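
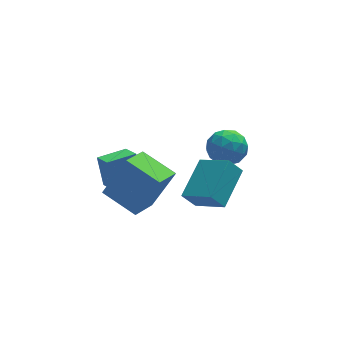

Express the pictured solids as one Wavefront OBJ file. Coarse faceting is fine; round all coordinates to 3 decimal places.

v 0.839 -3.715 -1.467
v 0.235 -3.63 -0.675
v -0.117 -2.499 -2.327
v -0.721 -2.414 -1.535
v 2.081 -2.186 -0.685
v 1.477 -2.101 0.107
v 1.125 -0.97 -1.545
v 0.521 -0.885 -0.753
v 1.136 0.25 -1.164
v 1.918 0.817 -0.91
v 2.042 -1.077 -0.99
v 2.824 -0.51 -0.736
v 2.042 -0.587 -0.119
v 1.482 0.233 -0.227
v 2.478 -0.493 -1.673
v 1.918 0.327 -1.781
v 2.747 0.358 -1.225
v 2.478 0.3 -0.265
v 1.482 -0.56 -1.635
v 1.213 -0.618 -0.675
v 1.447 0.65 -1.053
v 2.513 -0.91 -0.847
v 2.053 -0.955 -0.485
v 2.513 -0.622 -0.336
v 1.191 0.307 -0.651
v 1.65 0.64 -0.502
v 1.723 -0.185 -0.037
v 2.31 -0.9 -1.398
v 2.769 -0.567 -1.249
v 1.447 0.362 -1.564
v 1.907 0.695 -1.415
v 2.237 -0.075 -1.863
v 2.394 0.714 -1.088
v 2.927 -0.066 -0.985
v 2.724 -0.057 -1.536
v 2.395 0.425 -1.6
v 2.236 0.68 -0.524
v 2.769 -0.1 -0.421
v 2.309 -0.146 -0.059
v 1.98 0.336 -0.122
v 2.723 0.41 -0.709
v 1.191 -0.16 -1.479
v 1.724 -0.94 -1.376
v 1.98 -0.596 -1.778
v 1.651 -0.114 -1.841
v 1.033 -0.194 -0.915
v 1.566 -0.974 -0.812
v 1.565 -0.685 -0.3
v 1.236 -0.203 -0.364
v 1.237 -0.67 -1.191
v -3.203 -4.286 -0.328
v -2.111 -4.114 1.458
v -4.301 -2.968 0.217
v -3.21 -2.797 2.003
v -2.21 -3.163 -1.043
v -1.119 -2.992 0.743
v -3.309 -1.846 -0.498
v -2.217 -1.674 1.288
v -3.256 -0.436 -2.428
v -3.371 0.21 -1.024
v -3.503 0.474 -2.867
v -3.619 1.12 -1.463
v -1.861 -0.08 -2.477
v -1.977 0.566 -1.073
v -2.109 0.83 -2.916
v -2.224 1.476 -1.512
f 2 4 1
f 5 2 1
f 1 4 3
f 3 5 1
f 2 8 4
f 6 2 5
f 6 8 2
f 4 8 3
f 7 5 3
f 3 8 7
f 7 6 5
f 8 6 7
f 9 46 25
f 46 20 49
f 25 49 14
f 46 49 25
f 9 25 21
f 25 14 26
f 21 26 10
f 25 26 21
f 9 21 30
f 21 10 31
f 30 31 16
f 21 31 30
f 9 30 42
f 30 16 45
f 42 45 19
f 30 45 42
f 9 42 46
f 42 19 50
f 46 50 20
f 42 50 46
f 10 26 37
f 26 14 40
f 37 40 18
f 26 40 37
f 14 49 27
f 49 20 48
f 27 48 13
f 49 48 27
f 20 50 47
f 50 19 43
f 47 43 11
f 50 43 47
f 19 45 44
f 45 16 32
f 44 32 15
f 45 32 44
f 16 31 36
f 31 10 33
f 36 33 17
f 31 33 36
f 12 38 24
f 38 18 39
f 24 39 13
f 38 39 24
f 12 24 22
f 24 13 23
f 22 23 11
f 24 23 22
f 12 22 29
f 22 11 28
f 29 28 15
f 22 28 29
f 12 29 34
f 29 15 35
f 34 35 17
f 29 35 34
f 12 34 38
f 34 17 41
f 38 41 18
f 34 41 38
f 13 39 27
f 39 18 40
f 27 40 14
f 39 40 27
f 11 23 47
f 23 13 48
f 47 48 20
f 23 48 47
f 15 28 44
f 28 11 43
f 44 43 19
f 28 43 44
f 17 35 36
f 35 15 32
f 36 32 16
f 35 32 36
f 18 41 37
f 41 17 33
f 37 33 10
f 41 33 37
f 52 54 51
f 55 52 51
f 51 54 53
f 53 55 51
f 52 58 54
f 56 52 55
f 56 58 52
f 54 58 53
f 57 55 53
f 53 58 57
f 57 56 55
f 58 56 57
f 60 62 59
f 63 60 59
f 59 62 61
f 61 63 59
f 60 66 62
f 64 60 63
f 64 66 60
f 62 66 61
f 65 63 61
f 61 66 65
f 65 64 63
f 66 64 65



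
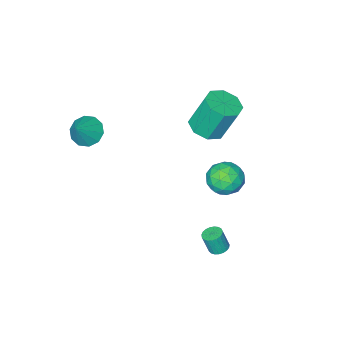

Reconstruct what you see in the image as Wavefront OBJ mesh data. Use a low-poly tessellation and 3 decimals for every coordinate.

v -3.657 -0.542 1.969
v -2.707 -0.361 2.181
v -3.253 0.224 4.123
v -4.203 0.042 3.911
v -3.063 0.246 1.899
v -3.608 0.831 3.841
v -3.766 0.391 1.658
v -4.312 0.976 3.599
v -4.406 -0.011 1.599
v -4.951 0.574 3.541
v -4.607 -0.724 1.757
v -5.153 -0.139 3.699
v -4.252 -1.331 2.039
v -4.797 -0.746 3.981
v -3.548 -1.476 2.281
v -4.094 -0.891 4.222
v -2.909 -1.074 2.339
v -3.454 -0.489 4.281
v 1.626 -3.039 2.73
v 2.236 -2.854 2.123
v 2.554 -2.621 3.79
v 1.939 -2.406 2.206
v 1.524 -2.199 2.488
v 1.147 -2.313 2.864
v 0.953 -2.704 3.188
v 1.016 -3.223 3.337
v 1.312 -3.672 3.254
v 1.728 -3.879 2.971
v 2.105 -3.765 2.596
v 2.299 -3.373 2.272
v -3.357 1.933 -1.021
v -2.677 1.212 -0.78
v -4.543 0.788 -1.1
v -3.863 0.067 -0.859
v -4.139 0.76 -0.163
v -3.406 1.467 -0.115
v -3.814 0.533 -1.765
v -3.081 1.24 -1.717
v -2.959 0.346 -1.24
v -3.161 0.487 -0.25
v -4.059 1.513 -1.63
v -4.261 1.654 -0.64
v -2.913 1.673 -0.894
v -4.307 0.327 -0.986
v -4.47 0.735 -0.577
v -4.07 0.311 -0.436
v -3.341 1.823 -0.503
v -2.942 1.399 -0.361
v -3.801 1.134 0.002
v -4.278 0.601 -1.519
v -3.879 0.177 -1.377
v -3.15 1.689 -1.444
v -2.75 1.265 -1.303
v -3.419 0.866 -1.882
v -2.679 0.74 -1.023
v -3.377 0.067 -1.069
v -3.348 0.341 -1.602
v -2.917 0.757 -1.573
v -2.797 0.823 -0.441
v -3.495 0.15 -0.487
v -3.657 0.557 -0.078
v -3.226 0.973 -0.05
v -2.963 0.314 -0.711
v -3.725 1.85 -1.393
v -4.423 1.177 -1.439
v -3.994 1.027 -1.83
v -3.563 1.443 -1.802
v -3.843 1.933 -0.811
v -4.541 1.26 -0.857
v -4.303 1.243 -0.307
v -3.872 1.659 -0.278
v -4.257 1.686 -1.169
v -1.203 3.598 -2.803
v -0.696 3.645 -2.91
v -0.45 3.409 -1.843
v -0.957 3.362 -1.737
v -0.749 3.847 -2.853
v -0.503 3.611 -1.786
v -0.88 4.005 -2.788
v -0.634 3.769 -1.721
v -1.067 4.094 -2.725
v -0.822 3.858 -1.658
v -1.278 4.096 -2.676
v -1.032 3.861 -1.609
v -1.475 4.013 -2.649
v -1.23 3.777 -1.582
v -1.626 3.858 -2.649
v -1.38 3.622 -1.582
v -1.703 3.657 -2.675
v -1.458 3.422 -1.608
v -1.694 3.447 -2.724
v -1.448 3.211 -1.657
v -1.6 3.263 -2.786
v -1.354 3.027 -1.719
v -1.437 3.136 -2.852
v -1.191 2.9 -1.785
v -1.234 3.09 -2.909
v -0.988 2.854 -1.842
v -1.025 3.131 -2.948
v -0.779 2.895 -1.881
v -0.847 3.253 -2.962
v -0.602 3.017 -1.895
v -0.731 3.435 -2.948
v -0.485 3.199 -1.881
f 2 1 5
f 2 5 3
f 3 5 6
f 3 6 4
f 5 1 7
f 5 7 6
f 6 7 8
f 6 8 4
f 7 1 9
f 7 9 8
f 8 9 10
f 8 10 4
f 9 1 11
f 9 11 10
f 10 11 12
f 10 12 4
f 11 1 13
f 11 13 12
f 12 13 14
f 12 14 4
f 13 1 15
f 13 15 14
f 14 15 16
f 14 16 4
f 15 1 17
f 15 17 16
f 16 17 18
f 16 18 4
f 17 1 2
f 17 2 18
f 18 2 3
f 18 3 4
f 20 19 22
f 20 22 21
f 22 19 23
f 22 23 21
f 23 19 24
f 23 24 21
f 24 19 25
f 24 25 21
f 25 19 26
f 25 26 21
f 26 19 27
f 26 27 21
f 27 19 28
f 27 28 21
f 28 19 29
f 28 29 21
f 29 19 30
f 29 30 21
f 30 19 20
f 30 20 21
f 31 68 47
f 68 42 71
f 47 71 36
f 68 71 47
f 31 47 43
f 47 36 48
f 43 48 32
f 47 48 43
f 31 43 52
f 43 32 53
f 52 53 38
f 43 53 52
f 31 52 64
f 52 38 67
f 64 67 41
f 52 67 64
f 31 64 68
f 64 41 72
f 68 72 42
f 64 72 68
f 32 48 59
f 48 36 62
f 59 62 40
f 48 62 59
f 36 71 49
f 71 42 70
f 49 70 35
f 71 70 49
f 42 72 69
f 72 41 65
f 69 65 33
f 72 65 69
f 41 67 66
f 67 38 54
f 66 54 37
f 67 54 66
f 38 53 58
f 53 32 55
f 58 55 39
f 53 55 58
f 34 60 46
f 60 40 61
f 46 61 35
f 60 61 46
f 34 46 44
f 46 35 45
f 44 45 33
f 46 45 44
f 34 44 51
f 44 33 50
f 51 50 37
f 44 50 51
f 34 51 56
f 51 37 57
f 56 57 39
f 51 57 56
f 34 56 60
f 56 39 63
f 60 63 40
f 56 63 60
f 35 61 49
f 61 40 62
f 49 62 36
f 61 62 49
f 33 45 69
f 45 35 70
f 69 70 42
f 45 70 69
f 37 50 66
f 50 33 65
f 66 65 41
f 50 65 66
f 39 57 58
f 57 37 54
f 58 54 38
f 57 54 58
f 40 63 59
f 63 39 55
f 59 55 32
f 63 55 59
f 74 73 77
f 74 77 75
f 75 77 78
f 75 78 76
f 77 73 79
f 77 79 78
f 78 79 80
f 78 80 76
f 79 73 81
f 79 81 80
f 80 81 82
f 80 82 76
f 81 73 83
f 81 83 82
f 82 83 84
f 82 84 76
f 83 73 85
f 83 85 84
f 84 85 86
f 84 86 76
f 85 73 87
f 85 87 86
f 86 87 88
f 86 88 76
f 87 73 89
f 87 89 88
f 88 89 90
f 88 90 76
f 89 73 91
f 89 91 90
f 90 91 92
f 90 92 76
f 91 73 93
f 91 93 92
f 92 93 94
f 92 94 76
f 93 73 95
f 93 95 94
f 94 95 96
f 94 96 76
f 95 73 97
f 95 97 96
f 96 97 98
f 96 98 76
f 97 73 99
f 97 99 98
f 98 99 100
f 98 100 76
f 99 73 101
f 99 101 100
f 100 101 102
f 100 102 76
f 101 73 103
f 101 103 102
f 102 103 104
f 102 104 76
f 103 73 74
f 103 74 104
f 104 74 75
f 104 75 76



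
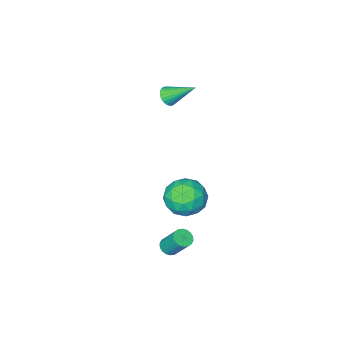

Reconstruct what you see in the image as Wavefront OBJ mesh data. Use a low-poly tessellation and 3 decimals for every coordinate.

v 3.591 2.113 -1.586
v 3.987 1.854 -1.346
v 3.785 2.709 -0.094
v 3.389 2.967 -0.334
v 4.098 2.034 -1.451
v 3.895 2.889 -0.199
v 4.108 2.23 -1.583
v 3.906 3.085 -0.33
v 4.016 2.402 -1.715
v 3.814 3.257 -0.463
v 3.84 2.517 -1.822
v 3.638 3.372 -0.569
v 3.614 2.552 -1.882
v 3.412 3.407 -0.63
v 3.384 2.499 -1.884
v 3.182 3.354 -0.631
v 3.195 2.371 -1.826
v 2.993 3.226 -0.574
v 3.085 2.191 -1.721
v 2.882 3.046 -0.469
v 3.074 1.995 -1.59
v 2.872 2.85 -0.337
v 3.166 1.823 -1.457
v 2.964 2.678 -0.205
v 3.342 1.708 -1.351
v 3.14 2.563 -0.098
v 3.568 1.673 -1.29
v 3.366 2.528 -0.038
v 3.798 1.726 -1.289
v 3.596 2.581 -0.036
v 2.438 2.81 0.944
v 3.315 2.087 0.794
v 1.605 1.573 2.046
v 2.482 0.85 1.896
v 2.631 1.815 2.496
v 3.146 2.579 1.815
v 1.774 1.081 1.025
v 2.289 1.845 0.344
v 2.904 1.018 0.844
v 3.434 1.472 1.754
v 1.486 2.188 1.086
v 2.016 2.642 1.996
v 2.949 2.557 0.772
v 1.971 1.103 2.068
v 2.058 1.67 2.421
v 2.574 1.245 2.333
v 2.85 2.847 1.372
v 3.365 2.421 1.284
v 2.964 2.262 2.285
v 1.555 1.239 1.556
v 2.07 0.813 1.468
v 2.346 2.415 0.507
v 2.862 1.99 0.419
v 1.956 1.398 0.555
v 3.223 1.504 0.714
v 2.734 0.777 1.362
v 2.318 0.912 0.849
v 2.62 1.362 0.449
v 3.535 1.77 1.248
v 3.045 1.043 1.896
v 3.133 1.61 2.249
v 3.436 2.06 1.848
v 3.293 1.142 1.278
v 1.875 2.617 0.944
v 1.385 1.89 1.592
v 1.484 1.6 0.992
v 1.787 2.05 0.591
v 2.186 2.883 1.478
v 1.697 2.156 2.126
v 2.3 2.298 2.391
v 2.602 2.748 1.991
v 1.627 2.518 1.562
v -0.832 -4.361 3.228
v -0.329 -4.356 3.573
v -1.628 -3.099 4.372
v -0.28 -4.184 3.417
v -0.315 -4.038 3.232
v -0.428 -3.942 3.046
v -0.603 -3.909 2.888
v -0.813 -3.945 2.782
v -1.026 -4.044 2.744
v -1.209 -4.192 2.779
v -1.335 -4.365 2.883
v -1.384 -4.538 3.039
v -1.35 -4.684 3.224
v -1.236 -4.78 3.41
v -1.061 -4.813 3.568
v -0.851 -4.777 3.674
v -0.638 -4.677 3.712
v -0.455 -4.53 3.677
f 2 1 5
f 2 5 3
f 3 5 6
f 3 6 4
f 5 1 7
f 5 7 6
f 6 7 8
f 6 8 4
f 7 1 9
f 7 9 8
f 8 9 10
f 8 10 4
f 9 1 11
f 9 11 10
f 10 11 12
f 10 12 4
f 11 1 13
f 11 13 12
f 12 13 14
f 12 14 4
f 13 1 15
f 13 15 14
f 14 15 16
f 14 16 4
f 15 1 17
f 15 17 16
f 16 17 18
f 16 18 4
f 17 1 19
f 17 19 18
f 18 19 20
f 18 20 4
f 19 1 21
f 19 21 20
f 20 21 22
f 20 22 4
f 21 1 23
f 21 23 22
f 22 23 24
f 22 24 4
f 23 1 25
f 23 25 24
f 24 25 26
f 24 26 4
f 25 1 27
f 25 27 26
f 26 27 28
f 26 28 4
f 27 1 29
f 27 29 28
f 28 29 30
f 28 30 4
f 29 1 2
f 29 2 30
f 30 2 3
f 30 3 4
f 31 68 47
f 68 42 71
f 47 71 36
f 68 71 47
f 31 47 43
f 47 36 48
f 43 48 32
f 47 48 43
f 31 43 52
f 43 32 53
f 52 53 38
f 43 53 52
f 31 52 64
f 52 38 67
f 64 67 41
f 52 67 64
f 31 64 68
f 64 41 72
f 68 72 42
f 64 72 68
f 32 48 59
f 48 36 62
f 59 62 40
f 48 62 59
f 36 71 49
f 71 42 70
f 49 70 35
f 71 70 49
f 42 72 69
f 72 41 65
f 69 65 33
f 72 65 69
f 41 67 66
f 67 38 54
f 66 54 37
f 67 54 66
f 38 53 58
f 53 32 55
f 58 55 39
f 53 55 58
f 34 60 46
f 60 40 61
f 46 61 35
f 60 61 46
f 34 46 44
f 46 35 45
f 44 45 33
f 46 45 44
f 34 44 51
f 44 33 50
f 51 50 37
f 44 50 51
f 34 51 56
f 51 37 57
f 56 57 39
f 51 57 56
f 34 56 60
f 56 39 63
f 60 63 40
f 56 63 60
f 35 61 49
f 61 40 62
f 49 62 36
f 61 62 49
f 33 45 69
f 45 35 70
f 69 70 42
f 45 70 69
f 37 50 66
f 50 33 65
f 66 65 41
f 50 65 66
f 39 57 58
f 57 37 54
f 58 54 38
f 57 54 58
f 40 63 59
f 63 39 55
f 59 55 32
f 63 55 59
f 74 73 76
f 74 76 75
f 76 73 77
f 76 77 75
f 77 73 78
f 77 78 75
f 78 73 79
f 78 79 75
f 79 73 80
f 79 80 75
f 80 73 81
f 80 81 75
f 81 73 82
f 81 82 75
f 82 73 83
f 82 83 75
f 83 73 84
f 83 84 75
f 84 73 85
f 84 85 75
f 85 73 86
f 85 86 75
f 86 73 87
f 86 87 75
f 87 73 88
f 87 88 75
f 88 73 89
f 88 89 75
f 89 73 90
f 89 90 75
f 90 73 74
f 90 74 75



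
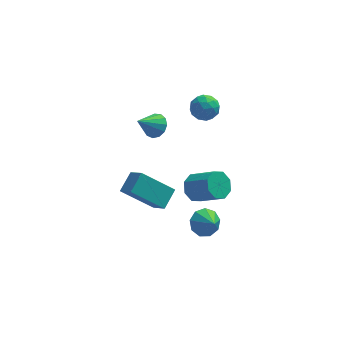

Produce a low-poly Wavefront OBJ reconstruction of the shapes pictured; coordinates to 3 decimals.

v -2.608 2.922 0.583
v -2.087 2.996 1.09
v -3.512 2.358 1.597
v -2.303 3.347 1.092
v -2.615 3.562 0.934
v -2.925 3.575 0.664
v -3.135 3.38 0.368
v -3.177 3.039 0.141
v -3.039 2.662 0.055
v -2.764 2.367 0.136
v -2.439 2.248 0.359
v -2.169 2.343 0.654
v -2.037 2.622 0.926
v -0.687 1.239 -2.999
v -0.107 1.797 -3.204
v 1.007 1.018 -2.166
v 0.427 0.461 -1.961
v -0.45 1.977 -2.7
v 0.664 1.198 -1.662
v -0.932 1.725 -2.372
v 0.182 0.946 -1.334
v -1.27 1.189 -2.411
v -0.157 0.41 -1.373
v -1.267 0.682 -2.794
v -0.153 -0.097 -1.756
v -0.924 0.502 -3.298
v 0.19 -0.277 -2.26
v -0.442 0.754 -3.626
v 0.672 -0.025 -2.588
v -0.103 1.29 -3.587
v 1.01 0.511 -2.549
v -0.038 1.837 3.63
v 0.343 1.329 4.08
v -0.923 0.971 3.4
v -0.542 0.463 3.85
v -0.889 1.082 4.17
v -0.342 1.617 4.312
v -0.238 0.683 3.168
v 0.309 1.218 3.31
v 0.219 0.616 3.794
v -0.183 0.862 4.413
v -0.397 1.438 3.067
v -0.799 1.684 3.686
v 0.23 1.659 3.875
v -0.81 0.641 3.605
v -1.014 1.005 3.793
v -0.79 0.706 4.057
v -0.173 1.828 4.012
v 0.051 1.529 4.276
v -0.672 1.384 4.329
v -0.631 0.771 3.204
v -0.407 0.472 3.468
v 0.21 1.594 3.423
v 0.434 1.295 3.687
v 0.092 0.916 3.151
v 0.381 0.941 3.972
v -0.139 0.432 3.836
v 0.04 0.562 3.436
v 0.361 0.876 3.519
v 0.145 1.086 4.335
v -0.375 0.577 4.2
v -0.579 0.94 4.388
v -0.258 1.255 4.472
v 0.072 0.667 4.168
v -0.205 1.723 3.28
v -0.725 1.214 3.145
v -0.322 1.045 3.008
v -0.001 1.36 3.092
v -0.441 1.868 3.644
v -0.961 1.359 3.508
v -0.941 1.424 3.961
v -0.62 1.738 4.044
v -0.652 1.633 3.312
v -0.527 -3.219 -0.935
v 0.212 -2.962 -1.046
v -0.133 -4.021 -0.165
v -0.02 -2.689 -0.642
v -0.489 -2.663 -0.375
v -0.976 -2.897 -0.37
v -1.253 -3.282 -0.63
v -1.19 -3.637 -1.032
v -0.817 -3.797 -1.389
v -0.308 -3.686 -1.534
v 0.098 -3.356 -1.398
v -3.989 -2.512 0.997
v -3.446 -1.632 1.545
v -4.489 -1.723 0.227
v -3.946 -0.844 0.775
v -2.414 -2.716 -0.235
v -1.871 -1.837 0.313
v -2.914 -1.928 -1.005
v -2.371 -1.048 -0.457
f 2 1 4
f 2 4 3
f 4 1 5
f 4 5 3
f 5 1 6
f 5 6 3
f 6 1 7
f 6 7 3
f 7 1 8
f 7 8 3
f 8 1 9
f 8 9 3
f 9 1 10
f 9 10 3
f 10 1 11
f 10 11 3
f 11 1 12
f 11 12 3
f 12 1 13
f 12 13 3
f 13 1 2
f 13 2 3
f 15 14 18
f 15 18 16
f 16 18 19
f 16 19 17
f 18 14 20
f 18 20 19
f 19 20 21
f 19 21 17
f 20 14 22
f 20 22 21
f 21 22 23
f 21 23 17
f 22 14 24
f 22 24 23
f 23 24 25
f 23 25 17
f 24 14 26
f 24 26 25
f 25 26 27
f 25 27 17
f 26 14 28
f 26 28 27
f 27 28 29
f 27 29 17
f 28 14 30
f 28 30 29
f 29 30 31
f 29 31 17
f 30 14 15
f 30 15 31
f 31 15 16
f 31 16 17
f 32 69 48
f 69 43 72
f 48 72 37
f 69 72 48
f 32 48 44
f 48 37 49
f 44 49 33
f 48 49 44
f 32 44 53
f 44 33 54
f 53 54 39
f 44 54 53
f 32 53 65
f 53 39 68
f 65 68 42
f 53 68 65
f 32 65 69
f 65 42 73
f 69 73 43
f 65 73 69
f 33 49 60
f 49 37 63
f 60 63 41
f 49 63 60
f 37 72 50
f 72 43 71
f 50 71 36
f 72 71 50
f 43 73 70
f 73 42 66
f 70 66 34
f 73 66 70
f 42 68 67
f 68 39 55
f 67 55 38
f 68 55 67
f 39 54 59
f 54 33 56
f 59 56 40
f 54 56 59
f 35 61 47
f 61 41 62
f 47 62 36
f 61 62 47
f 35 47 45
f 47 36 46
f 45 46 34
f 47 46 45
f 35 45 52
f 45 34 51
f 52 51 38
f 45 51 52
f 35 52 57
f 52 38 58
f 57 58 40
f 52 58 57
f 35 57 61
f 57 40 64
f 61 64 41
f 57 64 61
f 36 62 50
f 62 41 63
f 50 63 37
f 62 63 50
f 34 46 70
f 46 36 71
f 70 71 43
f 46 71 70
f 38 51 67
f 51 34 66
f 67 66 42
f 51 66 67
f 40 58 59
f 58 38 55
f 59 55 39
f 58 55 59
f 41 64 60
f 64 40 56
f 60 56 33
f 64 56 60
f 75 74 77
f 75 77 76
f 77 74 78
f 77 78 76
f 78 74 79
f 78 79 76
f 79 74 80
f 79 80 76
f 80 74 81
f 80 81 76
f 81 74 82
f 81 82 76
f 82 74 83
f 82 83 76
f 83 74 84
f 83 84 76
f 84 74 75
f 84 75 76
f 86 88 85
f 89 86 85
f 85 88 87
f 87 89 85
f 86 92 88
f 90 86 89
f 90 92 86
f 88 92 87
f 91 89 87
f 87 92 91
f 91 90 89
f 92 90 91



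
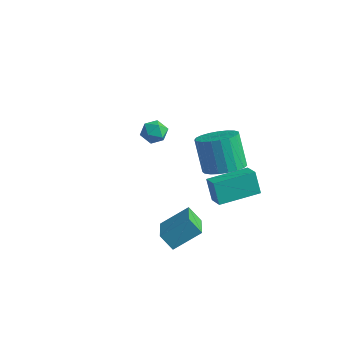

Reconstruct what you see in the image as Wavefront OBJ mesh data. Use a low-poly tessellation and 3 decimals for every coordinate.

v 1.035 -1.435 -2.018
v 1.79 -0.418 -1.16
v 1.62 -1.284 -2.712
v 2.375 -0.267 -1.853
v 2.025 -2.653 -1.447
v 2.78 -1.636 -0.588
v 2.61 -2.502 -2.14
v 3.365 -1.485 -1.282
v 2.667 0.079 -0.516
v 2.239 0.22 0.574
v 3.579 1.798 -0.381
v 3.151 1.939 0.71
v 3.369 -0.319 -0.19
v 2.941 -0.178 0.901
v 4.281 1.4 -0.054
v 3.853 1.541 1.036
v 3.452 -0.077 2.139
v 4.325 0.073 2.509
v 3.621 0.407 4.032
v 2.748 0.257 3.661
v 4.224 0.438 2.383
v 3.521 0.772 3.905
v 3.99 0.714 2.214
v 3.287 1.048 3.737
v 3.663 0.853 2.033
v 2.96 1.187 3.555
v 3.3 0.832 1.869
v 2.596 1.166 3.392
v 2.962 0.653 1.753
v 2.259 0.987 3.275
v 2.709 0.348 1.703
v 2.006 0.682 3.225
v 2.585 -0.03 1.728
v 1.882 0.304 3.251
v 2.61 -0.417 1.825
v 1.907 -0.083 3.347
v 2.781 -0.744 1.975
v 2.078 -0.411 3.498
v 3.068 -0.957 2.154
v 2.365 -0.623 3.677
v 3.421 -1.017 2.331
v 2.718 -0.683 3.853
v 3.78 -0.915 2.474
v 3.076 -0.581 3.996
v 4.081 -0.667 2.559
v 3.378 -0.334 4.081
v 4.274 -0.318 2.571
v 3.571 0.016 4.094
v -1.896 2.377 -0.269
v -1.645 2.003 0.258
v -2.915 2.357 0.202
v -2.664 1.983 0.729
v -2.475 2.647 0.654
v -1.846 2.659 0.363
v -2.714 1.701 0.097
v -2.085 1.713 -0.194
v -2.151 1.585 0.485
v -2.003 2.169 0.829
v -2.557 2.191 -0.369
v -2.409 2.775 -0.025
f 2 4 1
f 5 2 1
f 1 4 3
f 3 5 1
f 2 8 4
f 6 2 5
f 6 8 2
f 4 8 3
f 7 5 3
f 3 8 7
f 7 6 5
f 8 6 7
f 10 12 9
f 13 10 9
f 9 12 11
f 11 13 9
f 10 16 12
f 14 10 13
f 14 16 10
f 12 16 11
f 15 13 11
f 11 16 15
f 15 14 13
f 16 14 15
f 18 17 21
f 18 21 19
f 19 21 22
f 19 22 20
f 21 17 23
f 21 23 22
f 22 23 24
f 22 24 20
f 23 17 25
f 23 25 24
f 24 25 26
f 24 26 20
f 25 17 27
f 25 27 26
f 26 27 28
f 26 28 20
f 27 17 29
f 27 29 28
f 28 29 30
f 28 30 20
f 29 17 31
f 29 31 30
f 30 31 32
f 30 32 20
f 31 17 33
f 31 33 32
f 32 33 34
f 32 34 20
f 33 17 35
f 33 35 34
f 34 35 36
f 34 36 20
f 35 17 37
f 35 37 36
f 36 37 38
f 36 38 20
f 37 17 39
f 37 39 38
f 38 39 40
f 38 40 20
f 39 17 41
f 39 41 40
f 40 41 42
f 40 42 20
f 41 17 43
f 41 43 42
f 42 43 44
f 42 44 20
f 43 17 45
f 43 45 44
f 44 45 46
f 44 46 20
f 45 17 47
f 45 47 46
f 46 47 48
f 46 48 20
f 47 17 18
f 47 18 48
f 48 18 19
f 48 19 20
f 49 60 54
f 49 54 50
f 49 50 56
f 49 56 59
f 49 59 60
f 50 54 58
f 54 60 53
f 60 59 51
f 59 56 55
f 56 50 57
f 52 58 53
f 52 53 51
f 52 51 55
f 52 55 57
f 52 57 58
f 53 58 54
f 51 53 60
f 55 51 59
f 57 55 56
f 58 57 50



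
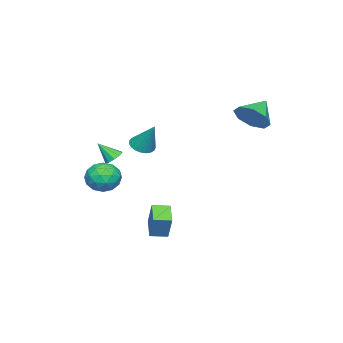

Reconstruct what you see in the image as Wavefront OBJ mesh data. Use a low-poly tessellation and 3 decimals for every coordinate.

v 3.17 -2.141 -0.448
v 3.675 -2.417 -1.199
v 1.885 -2.603 -1.141
v 2.39 -2.879 -1.892
v 2.465 -3.348 -1.073
v 3.259 -3.062 -0.645
v 2.301 -1.958 -1.695
v 3.095 -1.672 -1.267
v 3.138 -2.304 -1.97
v 3.239 -3.163 -1.586
v 2.321 -1.857 -0.754
v 2.422 -2.716 -0.37
v 3.535 -2.239 -0.762
v 2.025 -2.781 -1.578
v 2.069 -3.057 -1.096
v 2.366 -3.219 -1.538
v 3.291 -2.618 -0.437
v 3.587 -2.78 -0.878
v 2.876 -3.327 -0.805
v 1.973 -2.24 -1.462
v 2.269 -2.402 -1.903
v 3.194 -1.801 -0.802
v 3.491 -1.963 -1.244
v 2.684 -1.693 -1.535
v 3.516 -2.335 -1.657
v 2.761 -2.606 -2.065
v 2.709 -2.064 -1.949
v 3.175 -1.897 -1.697
v 3.576 -2.839 -1.431
v 2.821 -3.111 -1.839
v 2.865 -3.386 -1.358
v 3.331 -3.218 -1.106
v 3.26 -2.773 -1.884
v 2.739 -1.909 -0.501
v 1.984 -2.181 -0.909
v 2.229 -1.802 -1.234
v 2.695 -1.634 -0.982
v 2.799 -2.414 -0.275
v 2.044 -2.685 -0.683
v 2.385 -3.123 -0.643
v 2.851 -2.956 -0.391
v 2.3 -2.247 -0.456
v -1.923 3.04 2.159
v -1.334 3.356 2.916
v -3.097 3.26 2.981
v -1.552 3.933 2.451
v -1.987 3.988 1.815
v -2.385 3.488 1.38
v -2.512 2.725 1.401
v -2.294 2.148 1.867
v -1.859 2.093 2.503
v -1.461 2.593 2.938
v -2.974 -3.473 -0.95
v -2.479 -3.958 -0.793
v -2.546 -2.547 0.57
v -2.326 -3.764 -0.955
v -2.285 -3.519 -1.115
v -2.363 -3.267 -1.247
v -2.547 -3.051 -1.328
v -2.804 -2.907 -1.343
v -3.091 -2.861 -1.29
v -3.358 -2.921 -1.178
v -3.558 -3.077 -1.027
v -3.657 -3.301 -0.862
v -3.638 -3.555 -0.713
v -3.504 -3.795 -0.604
v -3.279 -3.979 -0.555
v -3 -4.076 -0.575
v -2.718 -4.068 -0.659
v 0.738 -0.191 -4.413
v 1.175 0.249 -3.124
v 1.707 0.396 -4.941
v 2.143 0.836 -3.653
v 1.237 -0.936 -4.327
v 1.673 -0.496 -3.039
v 2.205 -0.349 -4.856
v 2.642 0.091 -3.567
v 1.38 -2.696 -0.366
v 1.844 -2.412 -0.281
v 1.66 -3.424 0.546
v 1.598 -2.271 -0.093
v 1.27 -2.292 -0.009
v 0.983 -2.467 -0.061
v 0.848 -2.73 -0.23
v 0.916 -2.979 -0.45
v 1.162 -3.121 -0.638
v 1.49 -3.1 -0.722
v 1.777 -2.924 -0.67
v 1.912 -2.662 -0.502
f 1 38 17
f 38 12 41
f 17 41 6
f 38 41 17
f 1 17 13
f 17 6 18
f 13 18 2
f 17 18 13
f 1 13 22
f 13 2 23
f 22 23 8
f 13 23 22
f 1 22 34
f 22 8 37
f 34 37 11
f 22 37 34
f 1 34 38
f 34 11 42
f 38 42 12
f 34 42 38
f 2 18 29
f 18 6 32
f 29 32 10
f 18 32 29
f 6 41 19
f 41 12 40
f 19 40 5
f 41 40 19
f 12 42 39
f 42 11 35
f 39 35 3
f 42 35 39
f 11 37 36
f 37 8 24
f 36 24 7
f 37 24 36
f 8 23 28
f 23 2 25
f 28 25 9
f 23 25 28
f 4 30 16
f 30 10 31
f 16 31 5
f 30 31 16
f 4 16 14
f 16 5 15
f 14 15 3
f 16 15 14
f 4 14 21
f 14 3 20
f 21 20 7
f 14 20 21
f 4 21 26
f 21 7 27
f 26 27 9
f 21 27 26
f 4 26 30
f 26 9 33
f 30 33 10
f 26 33 30
f 5 31 19
f 31 10 32
f 19 32 6
f 31 32 19
f 3 15 39
f 15 5 40
f 39 40 12
f 15 40 39
f 7 20 36
f 20 3 35
f 36 35 11
f 20 35 36
f 9 27 28
f 27 7 24
f 28 24 8
f 27 24 28
f 10 33 29
f 33 9 25
f 29 25 2
f 33 25 29
f 44 43 46
f 44 46 45
f 46 43 47
f 46 47 45
f 47 43 48
f 47 48 45
f 48 43 49
f 48 49 45
f 49 43 50
f 49 50 45
f 50 43 51
f 50 51 45
f 51 43 52
f 51 52 45
f 52 43 44
f 52 44 45
f 54 53 56
f 54 56 55
f 56 53 57
f 56 57 55
f 57 53 58
f 57 58 55
f 58 53 59
f 58 59 55
f 59 53 60
f 59 60 55
f 60 53 61
f 60 61 55
f 61 53 62
f 61 62 55
f 62 53 63
f 62 63 55
f 63 53 64
f 63 64 55
f 64 53 65
f 64 65 55
f 65 53 66
f 65 66 55
f 66 53 67
f 66 67 55
f 67 53 68
f 67 68 55
f 68 53 69
f 68 69 55
f 69 53 54
f 69 54 55
f 71 73 70
f 74 71 70
f 70 73 72
f 72 74 70
f 71 77 73
f 75 71 74
f 75 77 71
f 73 77 72
f 76 74 72
f 72 77 76
f 76 75 74
f 77 75 76
f 79 78 81
f 79 81 80
f 81 78 82
f 81 82 80
f 82 78 83
f 82 83 80
f 83 78 84
f 83 84 80
f 84 78 85
f 84 85 80
f 85 78 86
f 85 86 80
f 86 78 87
f 86 87 80
f 87 78 88
f 87 88 80
f 88 78 89
f 88 89 80
f 89 78 79
f 89 79 80



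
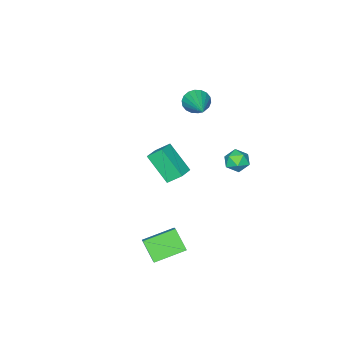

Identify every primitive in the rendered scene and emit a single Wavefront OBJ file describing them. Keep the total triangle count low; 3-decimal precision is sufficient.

v 2.616 2.245 -3.918
v 2.487 1.361 -2.946
v 1.156 2.976 -3.447
v 1.027 2.093 -2.474
v 3.033 2.747 -3.406
v 2.904 1.864 -2.433
v 1.573 3.479 -2.934
v 1.444 2.595 -1.962
v -3.951 2.365 -0.526
v -3.49 2.078 -1.007
v -3.99 1.342 0.047
v -3.529 1.055 -0.434
v -3.3 1.562 0.03
v -3.275 2.195 -0.324
v -4.205 1.225 -0.636
v -4.18 1.858 -0.99
v -3.647 1.373 -1.075
v -3.087 1.582 -0.663
v -4.393 1.838 -0.297
v -3.833 2.047 0.115
v -2.156 -2.457 -1.234
v -2.581 -1.815 -0.565
v -2.248 -1.126 -2.572
v -2.674 -0.483 -1.904
v -1.266 -2.137 -0.976
v -1.692 -1.494 -0.308
v -1.359 -0.805 -2.315
v -1.784 -0.163 -1.646
v -2.861 -0.264 3.436
v -2.495 -0.226 2.805
v -1.639 1.364 4.244
v -2.741 -0.018 2.759
v -3.011 0.14 2.847
v -3.25 0.219 3.052
v -3.413 0.202 3.332
v -3.467 0.092 3.634
v -3.4 -0.088 3.896
v -3.226 -0.303 4.067
v -2.981 -0.51 4.113
v -2.711 -0.669 4.025
v -2.471 -0.747 3.821
v -2.309 -0.73 3.54
v -2.255 -0.621 3.239
v -2.322 -0.441 2.977
f 2 4 1
f 5 2 1
f 1 4 3
f 3 5 1
f 2 8 4
f 6 2 5
f 6 8 2
f 4 8 3
f 7 5 3
f 3 8 7
f 7 6 5
f 8 6 7
f 9 20 14
f 9 14 10
f 9 10 16
f 9 16 19
f 9 19 20
f 10 14 18
f 14 20 13
f 20 19 11
f 19 16 15
f 16 10 17
f 12 18 13
f 12 13 11
f 12 11 15
f 12 15 17
f 12 17 18
f 13 18 14
f 11 13 20
f 15 11 19
f 17 15 16
f 18 17 10
f 22 24 21
f 25 22 21
f 21 24 23
f 23 25 21
f 22 28 24
f 26 22 25
f 26 28 22
f 24 28 23
f 27 25 23
f 23 28 27
f 27 26 25
f 28 26 27
f 30 29 32
f 30 32 31
f 32 29 33
f 32 33 31
f 33 29 34
f 33 34 31
f 34 29 35
f 34 35 31
f 35 29 36
f 35 36 31
f 36 29 37
f 36 37 31
f 37 29 38
f 37 38 31
f 38 29 39
f 38 39 31
f 39 29 40
f 39 40 31
f 40 29 41
f 40 41 31
f 41 29 42
f 41 42 31
f 42 29 43
f 42 43 31
f 43 29 44
f 43 44 31
f 44 29 30
f 44 30 31



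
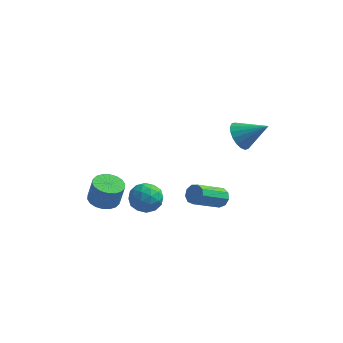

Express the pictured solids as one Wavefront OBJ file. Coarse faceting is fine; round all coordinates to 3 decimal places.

v -3.647 -2.932 -0.157
v -2.836 -2.541 -0.347
v -2.523 -2.516 1.048
v -3.333 -2.908 1.237
v -3.083 -2.218 -0.297
v -2.77 -2.194 1.098
v -3.442 -2.037 -0.219
v -3.129 -2.013 1.176
v -3.842 -2.034 -0.129
v -3.528 -2.009 1.266
v -4.203 -2.208 -0.045
v -3.889 -2.183 1.35
v -4.453 -2.526 0.017
v -4.14 -2.501 1.412
v -4.544 -2.924 0.044
v -4.231 -2.899 1.439
v -4.457 -3.324 0.032
v -4.144 -3.299 1.427
v -4.21 -3.646 -0.018
v -3.897 -3.622 1.377
v -3.851 -3.827 -0.096
v -3.538 -3.803 1.299
v -3.452 -3.831 -0.186
v -3.138 -3.806 1.209
v -3.091 -3.657 -0.27
v -2.777 -3.632 1.125
v -2.84 -3.339 -0.332
v -2.527 -3.314 1.063
v -2.749 -2.941 -0.359
v -2.436 -2.916 1.036
v 2.859 -2.834 1.272
v 3.259 -3.308 1.114
v 2.14 -4.641 2.29
v 1.741 -4.166 2.448
v 3.401 -3.107 1.477
v 2.282 -4.44 2.652
v 3.289 -2.779 1.743
v 2.17 -4.111 2.919
v 2.976 -2.475 1.79
v 1.858 -3.808 2.965
v 2.609 -2.34 1.594
v 1.49 -3.673 2.769
v 2.359 -2.436 1.247
v 1.24 -3.768 2.423
v 2.343 -2.717 0.913
v 1.224 -4.05 2.088
v 2.569 -3.053 0.746
v 1.45 -4.386 1.922
v 2.93 -3.287 0.826
v 1.812 -4.62 2.002
v 3.076 1.079 3.41
v 3.612 1.214 2.612
v 4.624 1.201 4.47
v 3.503 1.616 2.724
v 3.31 1.912 2.972
v 3.071 2.043 3.306
v 2.833 1.984 3.661
v 2.642 1.745 3.966
v 2.538 1.374 4.161
v 2.54 0.945 4.207
v 2.649 0.542 4.095
v 2.842 0.246 3.848
v 3.081 0.115 3.513
v 3.32 0.174 3.158
v 3.51 0.413 2.853
v 3.614 0.784 2.658
v -1.768 -2.949 1.465
v -0.887 -2.477 1.26
v -1.413 -4.103 0.34
v -0.532 -3.631 0.135
v -0.664 -4.097 1.032
v -0.883 -3.384 1.728
v -1.417 -3.196 -0.128
v -1.636 -2.483 0.568
v -0.67 -2.631 0.275
v -0.205 -3.187 0.992
v -2.095 -3.393 0.608
v -1.63 -3.949 1.325
v -1.358 -2.612 1.461
v -0.942 -3.968 0.139
v -1.019 -4.242 0.666
v -0.501 -3.965 0.546
v -1.356 -3.144 1.737
v -0.839 -2.867 1.616
v -0.708 -3.819 1.482
v -1.461 -3.713 -0.016
v -0.944 -3.436 -0.137
v -1.799 -2.615 1.054
v -1.281 -2.338 0.934
v -1.592 -2.761 0.118
v -0.713 -2.425 0.762
v -0.505 -3.103 0.1
v -1.024 -2.847 -0.054
v -1.153 -2.428 0.355
v -0.44 -2.752 1.183
v -0.231 -3.43 0.522
v -0.309 -3.704 1.05
v -0.438 -3.285 1.458
v -0.312 -2.842 0.604
v -2.069 -3.15 1.078
v -1.86 -3.828 0.417
v -1.862 -3.295 0.142
v -1.991 -2.876 0.55
v -1.795 -3.477 1.5
v -1.587 -4.155 0.838
v -1.147 -4.152 1.245
v -1.276 -3.733 1.654
v -1.988 -3.738 0.996
f 2 1 5
f 2 5 3
f 3 5 6
f 3 6 4
f 5 1 7
f 5 7 6
f 6 7 8
f 6 8 4
f 7 1 9
f 7 9 8
f 8 9 10
f 8 10 4
f 9 1 11
f 9 11 10
f 10 11 12
f 10 12 4
f 11 1 13
f 11 13 12
f 12 13 14
f 12 14 4
f 13 1 15
f 13 15 14
f 14 15 16
f 14 16 4
f 15 1 17
f 15 17 16
f 16 17 18
f 16 18 4
f 17 1 19
f 17 19 18
f 18 19 20
f 18 20 4
f 19 1 21
f 19 21 20
f 20 21 22
f 20 22 4
f 21 1 23
f 21 23 22
f 22 23 24
f 22 24 4
f 23 1 25
f 23 25 24
f 24 25 26
f 24 26 4
f 25 1 27
f 25 27 26
f 26 27 28
f 26 28 4
f 27 1 29
f 27 29 28
f 28 29 30
f 28 30 4
f 29 1 2
f 29 2 30
f 30 2 3
f 30 3 4
f 32 31 35
f 32 35 33
f 33 35 36
f 33 36 34
f 35 31 37
f 35 37 36
f 36 37 38
f 36 38 34
f 37 31 39
f 37 39 38
f 38 39 40
f 38 40 34
f 39 31 41
f 39 41 40
f 40 41 42
f 40 42 34
f 41 31 43
f 41 43 42
f 42 43 44
f 42 44 34
f 43 31 45
f 43 45 44
f 44 45 46
f 44 46 34
f 45 31 47
f 45 47 46
f 46 47 48
f 46 48 34
f 47 31 49
f 47 49 48
f 48 49 50
f 48 50 34
f 49 31 32
f 49 32 50
f 50 32 33
f 50 33 34
f 52 51 54
f 52 54 53
f 54 51 55
f 54 55 53
f 55 51 56
f 55 56 53
f 56 51 57
f 56 57 53
f 57 51 58
f 57 58 53
f 58 51 59
f 58 59 53
f 59 51 60
f 59 60 53
f 60 51 61
f 60 61 53
f 61 51 62
f 61 62 53
f 62 51 63
f 62 63 53
f 63 51 64
f 63 64 53
f 64 51 65
f 64 65 53
f 65 51 66
f 65 66 53
f 66 51 52
f 66 52 53
f 67 104 83
f 104 78 107
f 83 107 72
f 104 107 83
f 67 83 79
f 83 72 84
f 79 84 68
f 83 84 79
f 67 79 88
f 79 68 89
f 88 89 74
f 79 89 88
f 67 88 100
f 88 74 103
f 100 103 77
f 88 103 100
f 67 100 104
f 100 77 108
f 104 108 78
f 100 108 104
f 68 84 95
f 84 72 98
f 95 98 76
f 84 98 95
f 72 107 85
f 107 78 106
f 85 106 71
f 107 106 85
f 78 108 105
f 108 77 101
f 105 101 69
f 108 101 105
f 77 103 102
f 103 74 90
f 102 90 73
f 103 90 102
f 74 89 94
f 89 68 91
f 94 91 75
f 89 91 94
f 70 96 82
f 96 76 97
f 82 97 71
f 96 97 82
f 70 82 80
f 82 71 81
f 80 81 69
f 82 81 80
f 70 80 87
f 80 69 86
f 87 86 73
f 80 86 87
f 70 87 92
f 87 73 93
f 92 93 75
f 87 93 92
f 70 92 96
f 92 75 99
f 96 99 76
f 92 99 96
f 71 97 85
f 97 76 98
f 85 98 72
f 97 98 85
f 69 81 105
f 81 71 106
f 105 106 78
f 81 106 105
f 73 86 102
f 86 69 101
f 102 101 77
f 86 101 102
f 75 93 94
f 93 73 90
f 94 90 74
f 93 90 94
f 76 99 95
f 99 75 91
f 95 91 68
f 99 91 95



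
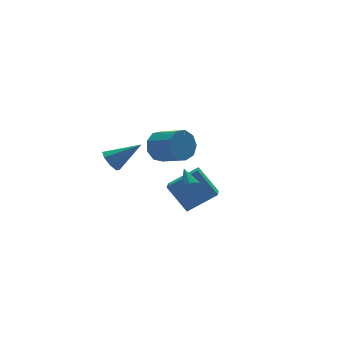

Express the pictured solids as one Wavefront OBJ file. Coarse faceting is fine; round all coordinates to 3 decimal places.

v -0.063 -2.742 0.636
v 0.145 -2.457 0.281
v 0.003 -1.858 1.384
v -0.236 -2.432 0.284
v -0.516 -2.588 0.493
v -0.531 -2.834 0.786
v -0.271 -3.027 0.99
v 0.111 -3.052 0.987
v 0.391 -2.896 0.778
v 0.405 -2.65 0.486
v -1.312 -1.671 3.397
v -0.781 -1.855 2.582
v -0.158 -3.273 3.307
v -0.688 -3.089 4.123
v -0.421 -1.477 3.012
v 0.203 -2.894 3.737
v -0.477 -1.189 3.623
v 0.146 -2.607 4.348
v -0.923 -1.127 4.128
v -0.3 -2.545 4.853
v -1.552 -1.32 4.291
v -0.929 -2.737 5.016
v -2.068 -1.677 4.036
v -1.445 -3.095 4.761
v -2.23 -2.031 3.483
v -1.607 -3.449 4.208
v -1.962 -2.217 2.889
v -1.339 -3.635 3.614
v -1.39 -2.148 2.533
v -0.767 -3.565 3.258
v 0.885 -0.511 -3.119
v 0.25 0.677 -1.668
v 1.781 1.071 -4.022
v 1.145 2.259 -2.572
v 2.595 -0.879 -2.068
v 1.959 0.309 -0.618
v 3.49 0.703 -2.972
v 2.855 1.891 -1.521
v -2.291 2.39 0.221
v -1.952 2.039 -0.401
v -0.709 1.83 1.399
v -1.788 2.618 -0.345
v -1.919 3.064 0.042
v -2.268 3.115 0.534
v -2.63 2.741 0.842
v -2.793 2.161 0.786
v -2.662 1.716 0.399
v -2.314 1.665 -0.093
f 2 1 4
f 2 4 3
f 4 1 5
f 4 5 3
f 5 1 6
f 5 6 3
f 6 1 7
f 6 7 3
f 7 1 8
f 7 8 3
f 8 1 9
f 8 9 3
f 9 1 10
f 9 10 3
f 10 1 2
f 10 2 3
f 12 11 15
f 12 15 13
f 13 15 16
f 13 16 14
f 15 11 17
f 15 17 16
f 16 17 18
f 16 18 14
f 17 11 19
f 17 19 18
f 18 19 20
f 18 20 14
f 19 11 21
f 19 21 20
f 20 21 22
f 20 22 14
f 21 11 23
f 21 23 22
f 22 23 24
f 22 24 14
f 23 11 25
f 23 25 24
f 24 25 26
f 24 26 14
f 25 11 27
f 25 27 26
f 26 27 28
f 26 28 14
f 27 11 29
f 27 29 28
f 28 29 30
f 28 30 14
f 29 11 12
f 29 12 30
f 30 12 13
f 30 13 14
f 32 34 31
f 35 32 31
f 31 34 33
f 33 35 31
f 32 38 34
f 36 32 35
f 36 38 32
f 34 38 33
f 37 35 33
f 33 38 37
f 37 36 35
f 38 36 37
f 40 39 42
f 40 42 41
f 42 39 43
f 42 43 41
f 43 39 44
f 43 44 41
f 44 39 45
f 44 45 41
f 45 39 46
f 45 46 41
f 46 39 47
f 46 47 41
f 47 39 48
f 47 48 41
f 48 39 40
f 48 40 41



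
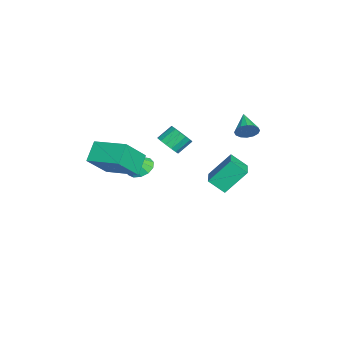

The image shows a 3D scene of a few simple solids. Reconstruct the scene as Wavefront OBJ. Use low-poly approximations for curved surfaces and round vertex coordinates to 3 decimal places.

v -1.03 -1.383 0.641
v -0.67 -1.711 1.185
v -1.049 -1.004 1.862
v -1.41 -0.677 1.319
v -0.43 -1.453 1.05
v -0.809 -0.746 1.727
v -0.35 -1.176 0.805
v -0.729 -0.469 1.483
v -0.453 -0.955 0.517
v -0.832 -0.248 1.194
v -0.711 -0.848 0.262
v -1.09 -0.141 0.939
v -1.054 -0.885 0.108
v -1.433 -0.178 0.786
v -1.391 -1.056 0.098
v -1.77 -0.349 0.775
v -1.631 -1.314 0.233
v -2.01 -0.607 0.91
v -1.711 -1.591 0.477
v -2.09 -0.884 1.155
v -1.608 -1.812 0.766
v -1.987 -1.105 1.443
v -1.35 -1.919 1.021
v -1.729 -1.212 1.698
v -1.007 -1.882 1.174
v -1.386 -1.175 1.852
v 1.338 -2.657 0.418
v 2.049 -2.572 0.164
v 1.762 -3.143 1.442
v 1.952 -2.212 0.375
v 1.66 -1.993 0.599
v 1.266 -1.986 0.766
v 0.894 -2.191 0.823
v 0.664 -2.545 0.751
v 0.647 -2.934 0.573
v 0.85 -3.235 0.346
v 1.207 -3.353 0.142
v 1.606 -3.25 0.026
v 1.92 -2.959 0.034
v -2.648 1.543 -3.227
v -2.858 0.669 -2.509
v -3.02 2.694 -1.935
v -3.23 1.821 -1.217
v -0.91 1.539 -2.723
v -1.12 0.666 -2.005
v -1.282 2.691 -1.431
v -1.492 1.817 -0.713
v 3.095 -4.199 1.121
v 2.219 -3.884 1.971
v 4.034 -2.59 1.491
v 3.159 -2.274 2.341
v 4.061 -5.066 2.439
v 3.186 -4.75 3.289
v 5.001 -3.456 2.809
v 4.125 -3.141 3.659
v -1.633 2.624 1.424
v -1.436 2.945 1.966
v -2.907 2.436 1.996
v -1.564 3.187 1.761
v -1.71 3.278 1.466
v -1.835 3.194 1.159
v -1.906 2.957 0.924
v -1.904 2.631 0.822
v -1.829 2.303 0.881
v -1.701 2.061 1.086
v -1.555 1.97 1.381
v -1.43 2.054 1.688
v -1.359 2.291 1.923
v -1.361 2.617 2.025
f 2 1 5
f 2 5 3
f 3 5 6
f 3 6 4
f 5 1 7
f 5 7 6
f 6 7 8
f 6 8 4
f 7 1 9
f 7 9 8
f 8 9 10
f 8 10 4
f 9 1 11
f 9 11 10
f 10 11 12
f 10 12 4
f 11 1 13
f 11 13 12
f 12 13 14
f 12 14 4
f 13 1 15
f 13 15 14
f 14 15 16
f 14 16 4
f 15 1 17
f 15 17 16
f 16 17 18
f 16 18 4
f 17 1 19
f 17 19 18
f 18 19 20
f 18 20 4
f 19 1 21
f 19 21 20
f 20 21 22
f 20 22 4
f 21 1 23
f 21 23 22
f 22 23 24
f 22 24 4
f 23 1 25
f 23 25 24
f 24 25 26
f 24 26 4
f 25 1 2
f 25 2 26
f 26 2 3
f 26 3 4
f 28 27 30
f 28 30 29
f 30 27 31
f 30 31 29
f 31 27 32
f 31 32 29
f 32 27 33
f 32 33 29
f 33 27 34
f 33 34 29
f 34 27 35
f 34 35 29
f 35 27 36
f 35 36 29
f 36 27 37
f 36 37 29
f 37 27 38
f 37 38 29
f 38 27 39
f 38 39 29
f 39 27 28
f 39 28 29
f 41 43 40
f 44 41 40
f 40 43 42
f 42 44 40
f 41 47 43
f 45 41 44
f 45 47 41
f 43 47 42
f 46 44 42
f 42 47 46
f 46 45 44
f 47 45 46
f 49 51 48
f 52 49 48
f 48 51 50
f 50 52 48
f 49 55 51
f 53 49 52
f 53 55 49
f 51 55 50
f 54 52 50
f 50 55 54
f 54 53 52
f 55 53 54
f 57 56 59
f 57 59 58
f 59 56 60
f 59 60 58
f 60 56 61
f 60 61 58
f 61 56 62
f 61 62 58
f 62 56 63
f 62 63 58
f 63 56 64
f 63 64 58
f 64 56 65
f 64 65 58
f 65 56 66
f 65 66 58
f 66 56 67
f 66 67 58
f 67 56 68
f 67 68 58
f 68 56 69
f 68 69 58
f 69 56 57
f 69 57 58



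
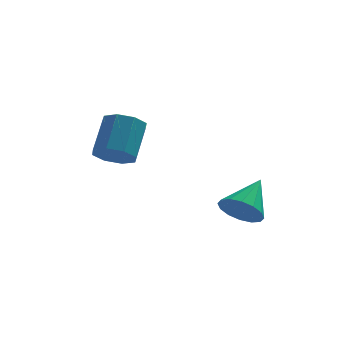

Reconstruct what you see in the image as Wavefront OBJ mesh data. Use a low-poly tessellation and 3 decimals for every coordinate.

v 3.471 -1.983 1.426
v 4.276 -2.301 1.181
v 4.269 -0.737 2.434
v 4.172 -1.977 0.863
v 3.881 -1.654 0.695
v 3.479 -1.42 0.724
v 3.075 -1.337 0.941
v 2.777 -1.426 1.288
v 2.665 -1.665 1.672
v 2.769 -1.989 1.99
v 3.061 -2.311 2.157
v 3.462 -2.546 2.129
v 3.866 -2.629 1.912
v 4.164 -2.54 1.565
v -0.994 0.417 3.228
v -0.196 0.076 3.291
v 0.212 1.262 4.554
v -0.586 1.603 4.492
v -0.229 0.566 2.841
v 0.179 1.752 4.105
v -0.71 0.969 2.619
v -0.302 2.155 3.882
v -1.357 1.049 2.753
v -0.95 2.234 4.016
v -1.792 0.758 3.166
v -1.384 1.944 4.429
v -1.759 0.268 3.615
v -1.351 1.454 4.879
v -1.278 -0.135 3.838
v -0.87 1.051 5.101
v -0.63 -0.214 3.704
v -0.223 0.971 4.967
f 2 1 4
f 2 4 3
f 4 1 5
f 4 5 3
f 5 1 6
f 5 6 3
f 6 1 7
f 6 7 3
f 7 1 8
f 7 8 3
f 8 1 9
f 8 9 3
f 9 1 10
f 9 10 3
f 10 1 11
f 10 11 3
f 11 1 12
f 11 12 3
f 12 1 13
f 12 13 3
f 13 1 14
f 13 14 3
f 14 1 2
f 14 2 3
f 16 15 19
f 16 19 17
f 17 19 20
f 17 20 18
f 19 15 21
f 19 21 20
f 20 21 22
f 20 22 18
f 21 15 23
f 21 23 22
f 22 23 24
f 22 24 18
f 23 15 25
f 23 25 24
f 24 25 26
f 24 26 18
f 25 15 27
f 25 27 26
f 26 27 28
f 26 28 18
f 27 15 29
f 27 29 28
f 28 29 30
f 28 30 18
f 29 15 31
f 29 31 30
f 30 31 32
f 30 32 18
f 31 15 16
f 31 16 32
f 32 16 17
f 32 17 18



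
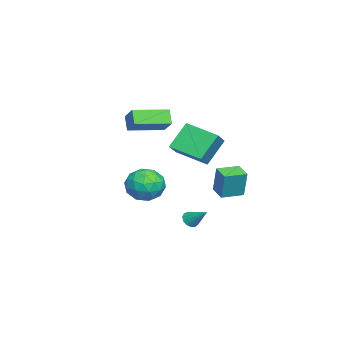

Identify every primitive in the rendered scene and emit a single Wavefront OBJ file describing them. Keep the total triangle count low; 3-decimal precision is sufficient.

v 2.907 0.337 -2.915
v 3.276 0.432 -3.254
v 3.413 1.263 -2.105
v 3.058 0.608 -3.319
v 2.792 0.697 -3.256
v 2.563 0.672 -3.084
v 2.443 0.54 -2.858
v 2.471 0.344 -2.651
v 2.637 0.145 -2.527
v 2.889 0.007 -2.526
v 3.147 -0.026 -2.648
v 3.329 0.055 -2.855
v 3.377 0.226 -3.081
v -2.582 -2.271 -2.655
v -2.093 -2.677 -3.634
v -3.547 -3.883 -2.466
v -3.058 -4.289 -3.445
v -2.409 -4.144 -2.486
v -1.813 -3.147 -2.603
v -3.827 -3.413 -3.497
v -3.231 -2.416 -3.614
v -2.863 -3.383 -4.154
v -1.987 -3.835 -3.53
v -3.653 -2.725 -2.57
v -2.777 -3.177 -1.946
v -2.253 -2.332 -3.161
v -3.387 -4.228 -2.939
v -3.006 -4.142 -2.376
v -2.718 -4.381 -2.951
v -2.088 -2.608 -2.555
v -1.801 -2.847 -3.13
v -1.987 -3.709 -2.456
v -3.839 -3.713 -2.97
v -3.552 -3.952 -3.545
v -2.922 -2.179 -3.149
v -2.634 -2.418 -3.724
v -3.653 -2.851 -3.644
v -2.418 -2.986 -4.042
v -2.985 -3.934 -3.932
v -3.437 -3.419 -3.962
v -3.087 -2.833 -4.03
v -1.903 -3.252 -3.675
v -2.47 -4.199 -3.564
v -2.089 -4.114 -3.001
v -1.738 -3.528 -3.069
v -2.355 -3.667 -3.981
v -3.17 -2.361 -2.536
v -3.737 -3.308 -2.425
v -3.902 -3.032 -3.031
v -3.551 -2.446 -3.099
v -2.655 -2.626 -2.168
v -3.222 -3.574 -2.058
v -2.553 -3.727 -2.07
v -2.203 -3.141 -2.138
v -3.285 -2.893 -2.119
v -4.341 -2.697 1.467
v -3.53 -2.119 2.239
v -3.767 -2.445 0.675
v -2.956 -1.866 1.448
v -3.284 -4.454 1.672
v -2.473 -3.875 2.445
v -2.71 -4.201 0.881
v -1.899 -3.623 1.653
v -4.676 1.24 -3.535
v -4.394 1.462 -1.894
v -3.829 1.836 -3.761
v -3.547 2.058 -2.12
v -3.913 0.162 -3.52
v -3.631 0.384 -1.879
v -3.066 0.758 -3.746
v -2.784 0.98 -2.105
v -5.183 -1.185 0.362
v -4.046 -1.318 1.151
v -4.589 0.633 -0.188
v -3.452 0.5 0.601
v -4.268 -1.92 -1.081
v -3.131 -2.053 -0.292
v -3.674 -0.102 -1.631
v -2.537 -0.235 -0.842
f 2 1 4
f 2 4 3
f 4 1 5
f 4 5 3
f 5 1 6
f 5 6 3
f 6 1 7
f 6 7 3
f 7 1 8
f 7 8 3
f 8 1 9
f 8 9 3
f 9 1 10
f 9 10 3
f 10 1 11
f 10 11 3
f 11 1 12
f 11 12 3
f 12 1 13
f 12 13 3
f 13 1 2
f 13 2 3
f 14 51 30
f 51 25 54
f 30 54 19
f 51 54 30
f 14 30 26
f 30 19 31
f 26 31 15
f 30 31 26
f 14 26 35
f 26 15 36
f 35 36 21
f 26 36 35
f 14 35 47
f 35 21 50
f 47 50 24
f 35 50 47
f 14 47 51
f 47 24 55
f 51 55 25
f 47 55 51
f 15 31 42
f 31 19 45
f 42 45 23
f 31 45 42
f 19 54 32
f 54 25 53
f 32 53 18
f 54 53 32
f 25 55 52
f 55 24 48
f 52 48 16
f 55 48 52
f 24 50 49
f 50 21 37
f 49 37 20
f 50 37 49
f 21 36 41
f 36 15 38
f 41 38 22
f 36 38 41
f 17 43 29
f 43 23 44
f 29 44 18
f 43 44 29
f 17 29 27
f 29 18 28
f 27 28 16
f 29 28 27
f 17 27 34
f 27 16 33
f 34 33 20
f 27 33 34
f 17 34 39
f 34 20 40
f 39 40 22
f 34 40 39
f 17 39 43
f 39 22 46
f 43 46 23
f 39 46 43
f 18 44 32
f 44 23 45
f 32 45 19
f 44 45 32
f 16 28 52
f 28 18 53
f 52 53 25
f 28 53 52
f 20 33 49
f 33 16 48
f 49 48 24
f 33 48 49
f 22 40 41
f 40 20 37
f 41 37 21
f 40 37 41
f 23 46 42
f 46 22 38
f 42 38 15
f 46 38 42
f 57 59 56
f 60 57 56
f 56 59 58
f 58 60 56
f 57 63 59
f 61 57 60
f 61 63 57
f 59 63 58
f 62 60 58
f 58 63 62
f 62 61 60
f 63 61 62
f 65 67 64
f 68 65 64
f 64 67 66
f 66 68 64
f 65 71 67
f 69 65 68
f 69 71 65
f 67 71 66
f 70 68 66
f 66 71 70
f 70 69 68
f 71 69 70
f 73 75 72
f 76 73 72
f 72 75 74
f 74 76 72
f 73 79 75
f 77 73 76
f 77 79 73
f 75 79 74
f 78 76 74
f 74 79 78
f 78 77 76
f 79 77 78



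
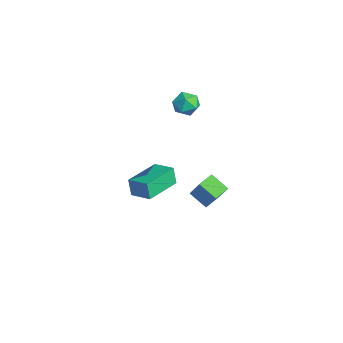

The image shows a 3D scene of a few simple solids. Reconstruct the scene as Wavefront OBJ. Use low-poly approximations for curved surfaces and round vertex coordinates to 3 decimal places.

v -3.49 3.75 1.005
v -2.826 3.397 1.357
v -4.194 2.623 1.203
v -3.53 2.27 1.555
v -3.924 2.89 1.942
v -3.489 3.586 1.82
v -3.531 2.434 0.74
v -3.096 3.13 0.618
v -2.851 2.583 1.193
v -3.094 2.865 1.936
v -3.926 3.155 0.624
v -4.169 3.437 1.367
v -0.809 -0.624 -3.186
v -1.055 -0.715 -2.149
v -2.116 1.114 -3.343
v -2.362 1.023 -2.305
v 0.142 0.117 -2.895
v -0.104 0.026 -1.857
v -1.165 1.855 -3.051
v -1.411 1.764 -2.014
v 2.382 1.594 -0.901
v 3.532 1.756 0.727
v 1.95 2.337 -0.67
v 3.1 2.499 0.958
v 3.14 2.221 -1.498
v 4.29 2.383 0.13
v 2.708 2.964 -1.267
v 3.858 3.126 0.361
f 1 12 6
f 1 6 2
f 1 2 8
f 1 8 11
f 1 11 12
f 2 6 10
f 6 12 5
f 12 11 3
f 11 8 7
f 8 2 9
f 4 10 5
f 4 5 3
f 4 3 7
f 4 7 9
f 4 9 10
f 5 10 6
f 3 5 12
f 7 3 11
f 9 7 8
f 10 9 2
f 14 16 13
f 17 14 13
f 13 16 15
f 15 17 13
f 14 20 16
f 18 14 17
f 18 20 14
f 16 20 15
f 19 17 15
f 15 20 19
f 19 18 17
f 20 18 19
f 22 24 21
f 25 22 21
f 21 24 23
f 23 25 21
f 22 28 24
f 26 22 25
f 26 28 22
f 24 28 23
f 27 25 23
f 23 28 27
f 27 26 25
f 28 26 27



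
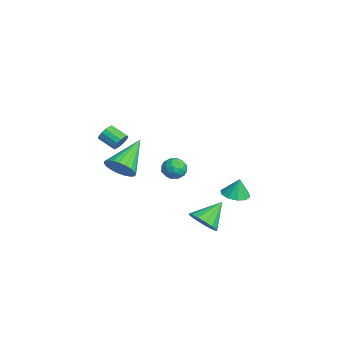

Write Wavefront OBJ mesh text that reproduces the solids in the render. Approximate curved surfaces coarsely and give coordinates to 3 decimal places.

v 0.207 0.113 1.554
v 0.655 0.67 1.566
v 1.105 -0.61 1.654
v 1.553 -0.053 1.666
v 1.112 -0.17 2.217
v 0.557 0.277 2.155
v 1.203 -0.217 1.065
v 0.648 0.23 1.003
v 1.27 0.466 1.264
v 1.214 0.496 1.976
v 0.546 -0.436 1.244
v 0.49 -0.406 1.956
v 0.353 0.455 1.551
v 1.407 -0.395 1.669
v 1.149 -0.464 1.993
v 1.412 -0.136 2
v 0.295 0.224 1.897
v 0.558 0.552 1.904
v 0.827 0.058 2.287
v 1.202 -0.492 1.316
v 1.465 -0.164 1.323
v 0.348 0.196 1.22
v 0.611 0.524 1.227
v 0.933 0.002 0.933
v 0.977 0.663 1.381
v 1.505 0.238 1.44
v 1.299 0.141 1.086
v 0.973 0.404 1.05
v 0.944 0.68 1.799
v 1.472 0.255 1.858
v 1.213 0.186 2.182
v 0.887 0.449 2.145
v 1.306 0.56 1.622
v 0.288 -0.195 1.362
v 0.816 -0.62 1.421
v 0.873 -0.389 1.075
v 0.547 -0.126 1.038
v 0.255 -0.178 1.78
v 0.783 -0.603 1.839
v 0.787 -0.344 2.17
v 0.461 -0.081 2.134
v 0.454 -0.5 1.598
v -3.136 -1.909 1.691
v -2.758 -1.972 2.127
v -3.447 -2.655 2.625
v -3.824 -2.591 2.189
v -2.931 -1.74 2.207
v -3.619 -2.422 2.704
v -3.158 -1.553 2.149
v -3.847 -2.235 2.646
v -3.38 -1.461 1.968
v -4.068 -2.144 2.465
v -3.536 -1.489 1.713
v -4.224 -2.172 2.21
v -3.585 -1.63 1.452
v -4.273 -2.313 1.95
v -3.513 -1.845 1.255
v -4.202 -2.528 1.753
v -3.341 -2.078 1.176
v -4.029 -2.76 1.673
v -3.113 -2.265 1.234
v -3.802 -2.947 1.731
v -2.892 -2.356 1.415
v -3.58 -3.039 1.912
v -2.736 -2.328 1.67
v -3.424 -3.011 2.167
v -2.687 -2.187 1.93
v -3.375 -2.87 2.428
v 3.254 -3.225 3.251
v 3.538 -3.632 3.978
v 1.986 -1.935 4.469
v 3.78 -3.36 3.943
v 3.932 -3.065 3.789
v 3.967 -2.798 3.541
v 3.878 -2.605 3.243
v 3.681 -2.519 2.947
v 3.41 -2.555 2.704
v 3.112 -2.707 2.555
v 2.839 -2.948 2.526
v 2.638 -3.238 2.623
v 2.542 -3.525 2.829
v 2.57 -3.761 3.108
v 2.716 -3.904 3.411
v 2.955 -3.929 3.687
v 3.246 -3.833 3.888
v -1.409 3.856 -1.978
v -0.823 3.299 -1.927
v -1.311 4.064 -0.842
v -0.609 3.74 -2.026
v -0.7 4.225 -2.108
v -1.062 4.57 -2.14
v -1.557 4.641 -2.11
v -1.995 4.412 -2.03
v -2.209 3.971 -1.931
v -2.118 3.486 -1.849
v -1.756 3.141 -1.817
v -1.261 3.07 -1.847
v 3.214 0.956 -1.133
v 3.903 1.48 -1.34
v 2.666 2.084 -0.107
v 3.573 1.593 -1.641
v 3.147 1.535 -1.805
v 2.739 1.322 -1.79
v 2.458 1.011 -1.598
v 2.38 0.686 -1.282
v 2.525 0.432 -0.926
v 2.856 0.32 -0.625
v 3.282 0.377 -0.46
v 3.69 0.59 -0.476
v 3.971 0.901 -0.667
v 4.049 1.227 -0.984
f 1 38 17
f 38 12 41
f 17 41 6
f 38 41 17
f 1 17 13
f 17 6 18
f 13 18 2
f 17 18 13
f 1 13 22
f 13 2 23
f 22 23 8
f 13 23 22
f 1 22 34
f 22 8 37
f 34 37 11
f 22 37 34
f 1 34 38
f 34 11 42
f 38 42 12
f 34 42 38
f 2 18 29
f 18 6 32
f 29 32 10
f 18 32 29
f 6 41 19
f 41 12 40
f 19 40 5
f 41 40 19
f 12 42 39
f 42 11 35
f 39 35 3
f 42 35 39
f 11 37 36
f 37 8 24
f 36 24 7
f 37 24 36
f 8 23 28
f 23 2 25
f 28 25 9
f 23 25 28
f 4 30 16
f 30 10 31
f 16 31 5
f 30 31 16
f 4 16 14
f 16 5 15
f 14 15 3
f 16 15 14
f 4 14 21
f 14 3 20
f 21 20 7
f 14 20 21
f 4 21 26
f 21 7 27
f 26 27 9
f 21 27 26
f 4 26 30
f 26 9 33
f 30 33 10
f 26 33 30
f 5 31 19
f 31 10 32
f 19 32 6
f 31 32 19
f 3 15 39
f 15 5 40
f 39 40 12
f 15 40 39
f 7 20 36
f 20 3 35
f 36 35 11
f 20 35 36
f 9 27 28
f 27 7 24
f 28 24 8
f 27 24 28
f 10 33 29
f 33 9 25
f 29 25 2
f 33 25 29
f 44 43 47
f 44 47 45
f 45 47 48
f 45 48 46
f 47 43 49
f 47 49 48
f 48 49 50
f 48 50 46
f 49 43 51
f 49 51 50
f 50 51 52
f 50 52 46
f 51 43 53
f 51 53 52
f 52 53 54
f 52 54 46
f 53 43 55
f 53 55 54
f 54 55 56
f 54 56 46
f 55 43 57
f 55 57 56
f 56 57 58
f 56 58 46
f 57 43 59
f 57 59 58
f 58 59 60
f 58 60 46
f 59 43 61
f 59 61 60
f 60 61 62
f 60 62 46
f 61 43 63
f 61 63 62
f 62 63 64
f 62 64 46
f 63 43 65
f 63 65 64
f 64 65 66
f 64 66 46
f 65 43 67
f 65 67 66
f 66 67 68
f 66 68 46
f 67 43 44
f 67 44 68
f 68 44 45
f 68 45 46
f 70 69 72
f 70 72 71
f 72 69 73
f 72 73 71
f 73 69 74
f 73 74 71
f 74 69 75
f 74 75 71
f 75 69 76
f 75 76 71
f 76 69 77
f 76 77 71
f 77 69 78
f 77 78 71
f 78 69 79
f 78 79 71
f 79 69 80
f 79 80 71
f 80 69 81
f 80 81 71
f 81 69 82
f 81 82 71
f 82 69 83
f 82 83 71
f 83 69 84
f 83 84 71
f 84 69 85
f 84 85 71
f 85 69 70
f 85 70 71
f 87 86 89
f 87 89 88
f 89 86 90
f 89 90 88
f 90 86 91
f 90 91 88
f 91 86 92
f 91 92 88
f 92 86 93
f 92 93 88
f 93 86 94
f 93 94 88
f 94 86 95
f 94 95 88
f 95 86 96
f 95 96 88
f 96 86 97
f 96 97 88
f 97 86 87
f 97 87 88
f 99 98 101
f 99 101 100
f 101 98 102
f 101 102 100
f 102 98 103
f 102 103 100
f 103 98 104
f 103 104 100
f 104 98 105
f 104 105 100
f 105 98 106
f 105 106 100
f 106 98 107
f 106 107 100
f 107 98 108
f 107 108 100
f 108 98 109
f 108 109 100
f 109 98 110
f 109 110 100
f 110 98 111
f 110 111 100
f 111 98 99
f 111 99 100



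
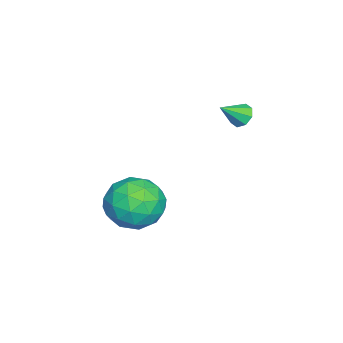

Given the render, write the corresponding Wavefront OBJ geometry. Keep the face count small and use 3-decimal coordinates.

v 0.824 3.318 0.254
v 1.077 3.722 0.405
v 1.396 2.722 0.886
v 0.768 3.653 0.62
v 0.492 3.389 0.62
v 0.41 3.082 0.406
v 0.571 2.914 0.102
v 0.881 2.982 -0.113
v 1.157 3.247 -0.113
v 1.238 3.553 0.101
v 1.341 0.389 -3.403
v 1.935 0.702 -4.305
v 2.805 -0.462 -2.735
v 3.399 -0.149 -3.637
v 3.071 0.62 -2.885
v 2.166 1.147 -3.298
v 2.574 -0.907 -3.742
v 1.669 -0.38 -4.155
v 2.697 -0.099 -4.515
v 3.004 0.845 -3.985
v 1.736 -0.605 -3.055
v 2.043 0.339 -2.525
v 1.51 0.621 -3.913
v 3.23 -0.381 -3.127
v 3.037 0.072 -2.685
v 3.387 0.256 -3.216
v 1.646 0.882 -3.32
v 1.995 1.066 -3.851
v 2.662 1.018 -3.016
v 2.745 -0.826 -3.189
v 3.094 -0.642 -3.72
v 1.353 -0.016 -3.824
v 1.703 0.168 -4.355
v 2.078 -0.778 -4.024
v 2.307 0.334 -4.566
v 3.167 -0.167 -4.174
v 2.682 -0.612 -4.235
v 2.15 -0.302 -4.478
v 2.487 0.889 -4.255
v 3.348 0.388 -3.862
v 3.155 0.84 -3.42
v 2.623 1.15 -3.663
v 2.935 0.418 -4.378
v 1.392 -0.148 -3.178
v 2.253 -0.649 -2.785
v 2.117 -0.91 -3.377
v 1.585 -0.6 -3.62
v 1.573 0.407 -2.866
v 2.433 -0.094 -2.474
v 2.59 0.542 -2.562
v 2.058 0.852 -2.805
v 1.805 -0.178 -2.662
f 2 1 4
f 2 4 3
f 4 1 5
f 4 5 3
f 5 1 6
f 5 6 3
f 6 1 7
f 6 7 3
f 7 1 8
f 7 8 3
f 8 1 9
f 8 9 3
f 9 1 10
f 9 10 3
f 10 1 2
f 10 2 3
f 11 48 27
f 48 22 51
f 27 51 16
f 48 51 27
f 11 27 23
f 27 16 28
f 23 28 12
f 27 28 23
f 11 23 32
f 23 12 33
f 32 33 18
f 23 33 32
f 11 32 44
f 32 18 47
f 44 47 21
f 32 47 44
f 11 44 48
f 44 21 52
f 48 52 22
f 44 52 48
f 12 28 39
f 28 16 42
f 39 42 20
f 28 42 39
f 16 51 29
f 51 22 50
f 29 50 15
f 51 50 29
f 22 52 49
f 52 21 45
f 49 45 13
f 52 45 49
f 21 47 46
f 47 18 34
f 46 34 17
f 47 34 46
f 18 33 38
f 33 12 35
f 38 35 19
f 33 35 38
f 14 40 26
f 40 20 41
f 26 41 15
f 40 41 26
f 14 26 24
f 26 15 25
f 24 25 13
f 26 25 24
f 14 24 31
f 24 13 30
f 31 30 17
f 24 30 31
f 14 31 36
f 31 17 37
f 36 37 19
f 31 37 36
f 14 36 40
f 36 19 43
f 40 43 20
f 36 43 40
f 15 41 29
f 41 20 42
f 29 42 16
f 41 42 29
f 13 25 49
f 25 15 50
f 49 50 22
f 25 50 49
f 17 30 46
f 30 13 45
f 46 45 21
f 30 45 46
f 19 37 38
f 37 17 34
f 38 34 18
f 37 34 38
f 20 43 39
f 43 19 35
f 39 35 12
f 43 35 39



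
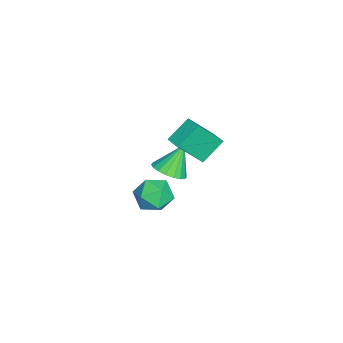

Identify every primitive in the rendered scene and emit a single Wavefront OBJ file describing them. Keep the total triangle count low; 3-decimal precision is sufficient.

v 1.799 0.611 0.081
v 2.6 0.948 0.316
v 1.121 1.229 1.499
v 2.435 1.247 0.107
v 2.144 1.42 -0.107
v 1.785 1.433 -0.285
v 1.429 1.283 -0.39
v 1.146 1 -0.401
v 0.993 0.639 -0.318
v 0.999 0.273 -0.155
v 1.164 -0.026 0.054
v 1.454 -0.199 0.269
v 1.813 -0.212 0.446
v 2.169 -0.062 0.551
v 2.452 0.222 0.563
v 2.606 0.582 0.479
v -0.109 0.163 -3.287
v 0.721 0.707 -2.881
v 0.619 -1.327 -2.779
v 1.449 -0.783 -2.373
v 0.484 -0.712 -1.911
v 0.034 0.21 -2.225
v 1.306 -0.83 -3.435
v 0.856 0.092 -3.749
v 1.596 0.094 -2.973
v 1.088 0.167 -2.031
v 0.252 -0.787 -3.629
v -0.256 -0.714 -2.687
v 1.087 2.563 2.428
v 1.709 1.491 3.895
v 1.783 3.122 2.542
v 2.405 2.051 4.009
v 1.895 1.749 1.491
v 2.517 0.678 2.958
v 2.591 2.309 1.605
v 3.213 1.237 3.072
f 2 1 4
f 2 4 3
f 4 1 5
f 4 5 3
f 5 1 6
f 5 6 3
f 6 1 7
f 6 7 3
f 7 1 8
f 7 8 3
f 8 1 9
f 8 9 3
f 9 1 10
f 9 10 3
f 10 1 11
f 10 11 3
f 11 1 12
f 11 12 3
f 12 1 13
f 12 13 3
f 13 1 14
f 13 14 3
f 14 1 15
f 14 15 3
f 15 1 16
f 15 16 3
f 16 1 2
f 16 2 3
f 17 28 22
f 17 22 18
f 17 18 24
f 17 24 27
f 17 27 28
f 18 22 26
f 22 28 21
f 28 27 19
f 27 24 23
f 24 18 25
f 20 26 21
f 20 21 19
f 20 19 23
f 20 23 25
f 20 25 26
f 21 26 22
f 19 21 28
f 23 19 27
f 25 23 24
f 26 25 18
f 30 32 29
f 33 30 29
f 29 32 31
f 31 33 29
f 30 36 32
f 34 30 33
f 34 36 30
f 32 36 31
f 35 33 31
f 31 36 35
f 35 34 33
f 36 34 35



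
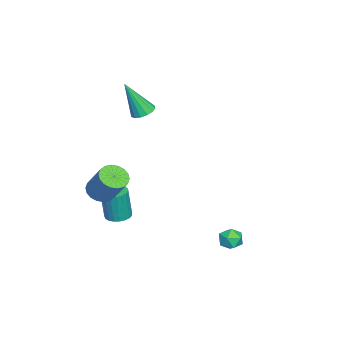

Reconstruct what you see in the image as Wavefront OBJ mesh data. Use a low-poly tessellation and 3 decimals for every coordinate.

v -2.956 -3.004 1.398
v -2.419 -2.628 1.473
v -2.644 -3.836 3.322
v -2.676 -2.44 1.596
v -3.009 -2.403 1.666
v -3.327 -2.527 1.664
v -3.546 -2.779 1.59
v -3.606 -3.091 1.465
v -3.493 -3.38 1.322
v -3.235 -3.568 1.199
v -2.903 -3.604 1.129
v -2.585 -3.48 1.132
v -2.366 -3.228 1.205
v -2.305 -2.916 1.33
v 1.417 -3.825 -1.804
v 2.102 -3.812 -2.132
v 2.769 -2.942 -0.704
v 2.083 -2.955 -0.376
v 1.961 -3.524 -2.241
v 2.628 -2.655 -0.813
v 1.712 -3.296 -2.264
v 2.379 -2.427 -0.835
v 1.405 -3.173 -2.195
v 2.071 -2.304 -0.767
v 1.1 -3.179 -2.049
v 1.766 -2.31 -0.621
v 0.857 -3.313 -1.855
v 1.524 -2.443 -0.427
v 0.726 -3.548 -1.65
v 1.392 -2.678 -0.222
v 0.731 -3.838 -1.476
v 1.398 -2.968 -0.048
v 0.872 -4.125 -1.367
v 1.539 -3.256 0.061
v 1.121 -4.353 -1.345
v 1.788 -3.484 0.084
v 1.429 -4.476 -1.413
v 2.095 -3.607 0.015
v 1.734 -4.47 -1.559
v 2.4 -3.601 -0.131
v 1.976 -4.337 -1.753
v 2.643 -3.467 -0.325
v 2.108 -4.102 -1.958
v 2.774 -3.232 -0.53
v 0.084 -3.394 -4.24
v 0.543 -2.906 -4.226
v 0.655 -3.059 -2.507
v 0.196 -3.546 -2.52
v 0.306 -2.763 -4.198
v 0.418 -2.916 -2.479
v 0.03 -2.729 -4.177
v 0.143 -2.882 -2.458
v -0.236 -2.809 -4.167
v -0.124 -2.962 -2.447
v -0.447 -2.991 -4.169
v -0.335 -3.144 -2.45
v -0.566 -3.243 -4.184
v -0.454 -3.395 -2.464
v -0.573 -3.52 -4.208
v -0.461 -3.673 -2.489
v -0.466 -3.776 -4.238
v -0.354 -3.929 -2.518
v -0.264 -3.965 -4.268
v -0.152 -4.118 -2.548
v -0.002 -4.056 -4.293
v 0.11 -4.209 -2.573
v 0.275 -4.032 -4.309
v 0.387 -4.185 -2.589
v 0.519 -3.898 -4.313
v 0.631 -4.051 -2.593
v 0.688 -3.676 -4.304
v 0.8 -3.829 -2.585
v 0.752 -3.406 -4.284
v 0.864 -3.559 -2.565
v 0.701 -3.134 -4.257
v 0.813 -3.287 -2.537
v 3.087 3.383 -3.306
v 3.677 3.114 -3.24
v 2.663 2.586 -2.76
v 3.253 2.317 -2.694
v 3.111 2.872 -2.383
v 3.373 3.365 -2.721
v 2.967 2.335 -3.279
v 3.229 2.828 -3.617
v 3.603 2.467 -3.224
v 3.692 2.799 -2.67
v 2.648 2.901 -3.33
v 2.737 3.233 -2.776
f 2 1 4
f 2 4 3
f 4 1 5
f 4 5 3
f 5 1 6
f 5 6 3
f 6 1 7
f 6 7 3
f 7 1 8
f 7 8 3
f 8 1 9
f 8 9 3
f 9 1 10
f 9 10 3
f 10 1 11
f 10 11 3
f 11 1 12
f 11 12 3
f 12 1 13
f 12 13 3
f 13 1 14
f 13 14 3
f 14 1 2
f 14 2 3
f 16 15 19
f 16 19 17
f 17 19 20
f 17 20 18
f 19 15 21
f 19 21 20
f 20 21 22
f 20 22 18
f 21 15 23
f 21 23 22
f 22 23 24
f 22 24 18
f 23 15 25
f 23 25 24
f 24 25 26
f 24 26 18
f 25 15 27
f 25 27 26
f 26 27 28
f 26 28 18
f 27 15 29
f 27 29 28
f 28 29 30
f 28 30 18
f 29 15 31
f 29 31 30
f 30 31 32
f 30 32 18
f 31 15 33
f 31 33 32
f 32 33 34
f 32 34 18
f 33 15 35
f 33 35 34
f 34 35 36
f 34 36 18
f 35 15 37
f 35 37 36
f 36 37 38
f 36 38 18
f 37 15 39
f 37 39 38
f 38 39 40
f 38 40 18
f 39 15 41
f 39 41 40
f 40 41 42
f 40 42 18
f 41 15 43
f 41 43 42
f 42 43 44
f 42 44 18
f 43 15 16
f 43 16 44
f 44 16 17
f 44 17 18
f 46 45 49
f 46 49 47
f 47 49 50
f 47 50 48
f 49 45 51
f 49 51 50
f 50 51 52
f 50 52 48
f 51 45 53
f 51 53 52
f 52 53 54
f 52 54 48
f 53 45 55
f 53 55 54
f 54 55 56
f 54 56 48
f 55 45 57
f 55 57 56
f 56 57 58
f 56 58 48
f 57 45 59
f 57 59 58
f 58 59 60
f 58 60 48
f 59 45 61
f 59 61 60
f 60 61 62
f 60 62 48
f 61 45 63
f 61 63 62
f 62 63 64
f 62 64 48
f 63 45 65
f 63 65 64
f 64 65 66
f 64 66 48
f 65 45 67
f 65 67 66
f 66 67 68
f 66 68 48
f 67 45 69
f 67 69 68
f 68 69 70
f 68 70 48
f 69 45 71
f 69 71 70
f 70 71 72
f 70 72 48
f 71 45 73
f 71 73 72
f 72 73 74
f 72 74 48
f 73 45 75
f 73 75 74
f 74 75 76
f 74 76 48
f 75 45 46
f 75 46 76
f 76 46 47
f 76 47 48
f 77 88 82
f 77 82 78
f 77 78 84
f 77 84 87
f 77 87 88
f 78 82 86
f 82 88 81
f 88 87 79
f 87 84 83
f 84 78 85
f 80 86 81
f 80 81 79
f 80 79 83
f 80 83 85
f 80 85 86
f 81 86 82
f 79 81 88
f 83 79 87
f 85 83 84
f 86 85 78



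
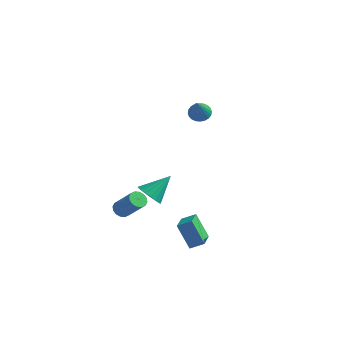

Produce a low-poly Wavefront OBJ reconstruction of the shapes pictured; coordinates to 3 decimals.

v -1.935 -3.87 -2.571
v -1.58 -3.558 -2.851
v -0.429 -3.718 -1.57
v -0.785 -4.03 -1.289
v -1.73 -3.375 -2.694
v -0.579 -3.535 -1.412
v -1.935 -3.324 -2.503
v -0.785 -3.484 -1.221
v -2.141 -3.42 -2.33
v -0.99 -3.58 -1.049
v -2.291 -3.636 -2.222
v -1.14 -3.796 -0.941
v -2.346 -3.915 -2.208
v -1.195 -4.075 -0.926
v -2.291 -4.182 -2.29
v -1.14 -4.342 -1.009
v -2.141 -4.365 -2.448
v -0.99 -4.525 -1.166
v -1.935 -4.416 -2.639
v -0.785 -4.576 -1.357
v -1.73 -4.32 -2.811
v -0.579 -4.48 -1.53
v -1.58 -4.104 -2.919
v -0.429 -4.264 -1.638
v -1.525 -3.825 -2.934
v -0.374 -3.985 -1.652
v 0.079 0.797 3.106
v 0.487 1.238 3.325
v 0.561 -0.377 4.574
v 0.277 1.302 3.445
v 0.037 1.289 3.513
v -0.196 1.201 3.52
v -0.388 1.051 3.463
v -0.509 0.862 3.352
v -0.54 0.664 3.204
v -0.477 0.486 3.04
v -0.33 0.355 2.887
v -0.12 0.291 2.767
v 0.12 0.304 2.699
v 0.353 0.393 2.693
v 0.545 0.542 2.749
v 0.666 0.731 2.86
v 0.697 0.929 3.009
v 0.634 1.107 3.172
v 1.095 -2.799 -2.886
v 1.623 -4.141 -2.439
v 1.755 -2.415 -2.515
v 2.284 -3.756 -2.067
v 1.936 -2.924 -4.253
v 2.465 -4.265 -3.805
v 2.597 -2.539 -3.881
v 3.125 -3.881 -3.434
v -2.209 -0.686 -3.42
v -1.431 -0.942 -3.608
v -1.551 0.486 -2.3
v -1.492 -0.67 -3.858
v -1.694 -0.401 -4.02
v -1.999 -0.189 -4.064
v -2.345 -0.075 -3.98
v -2.664 -0.082 -3.785
v -2.893 -0.209 -3.518
v -2.986 -0.43 -3.232
v -2.926 -0.702 -2.983
v -2.723 -0.971 -2.82
v -2.418 -1.184 -2.777
v -2.072 -1.298 -2.86
v -1.753 -1.29 -3.055
v -1.524 -1.164 -3.322
f 2 1 5
f 2 5 3
f 3 5 6
f 3 6 4
f 5 1 7
f 5 7 6
f 6 7 8
f 6 8 4
f 7 1 9
f 7 9 8
f 8 9 10
f 8 10 4
f 9 1 11
f 9 11 10
f 10 11 12
f 10 12 4
f 11 1 13
f 11 13 12
f 12 13 14
f 12 14 4
f 13 1 15
f 13 15 14
f 14 15 16
f 14 16 4
f 15 1 17
f 15 17 16
f 16 17 18
f 16 18 4
f 17 1 19
f 17 19 18
f 18 19 20
f 18 20 4
f 19 1 21
f 19 21 20
f 20 21 22
f 20 22 4
f 21 1 23
f 21 23 22
f 22 23 24
f 22 24 4
f 23 1 25
f 23 25 24
f 24 25 26
f 24 26 4
f 25 1 2
f 25 2 26
f 26 2 3
f 26 3 4
f 28 27 30
f 28 30 29
f 30 27 31
f 30 31 29
f 31 27 32
f 31 32 29
f 32 27 33
f 32 33 29
f 33 27 34
f 33 34 29
f 34 27 35
f 34 35 29
f 35 27 36
f 35 36 29
f 36 27 37
f 36 37 29
f 37 27 38
f 37 38 29
f 38 27 39
f 38 39 29
f 39 27 40
f 39 40 29
f 40 27 41
f 40 41 29
f 41 27 42
f 41 42 29
f 42 27 43
f 42 43 29
f 43 27 44
f 43 44 29
f 44 27 28
f 44 28 29
f 46 48 45
f 49 46 45
f 45 48 47
f 47 49 45
f 46 52 48
f 50 46 49
f 50 52 46
f 48 52 47
f 51 49 47
f 47 52 51
f 51 50 49
f 52 50 51
f 54 53 56
f 54 56 55
f 56 53 57
f 56 57 55
f 57 53 58
f 57 58 55
f 58 53 59
f 58 59 55
f 59 53 60
f 59 60 55
f 60 53 61
f 60 61 55
f 61 53 62
f 61 62 55
f 62 53 63
f 62 63 55
f 63 53 64
f 63 64 55
f 64 53 65
f 64 65 55
f 65 53 66
f 65 66 55
f 66 53 67
f 66 67 55
f 67 53 68
f 67 68 55
f 68 53 54
f 68 54 55

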